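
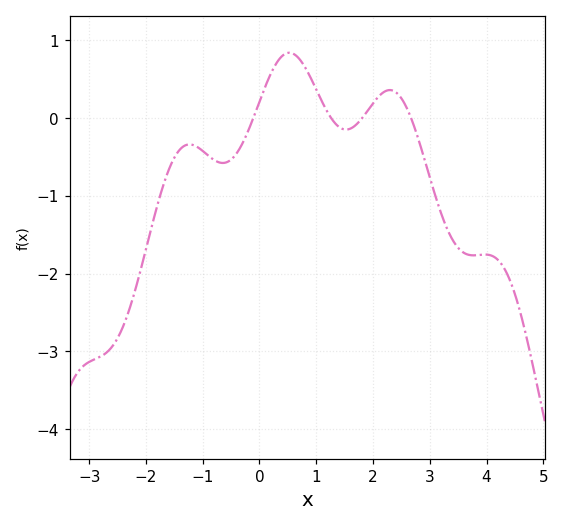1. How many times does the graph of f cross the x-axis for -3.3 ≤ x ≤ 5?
4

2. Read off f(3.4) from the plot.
-1.6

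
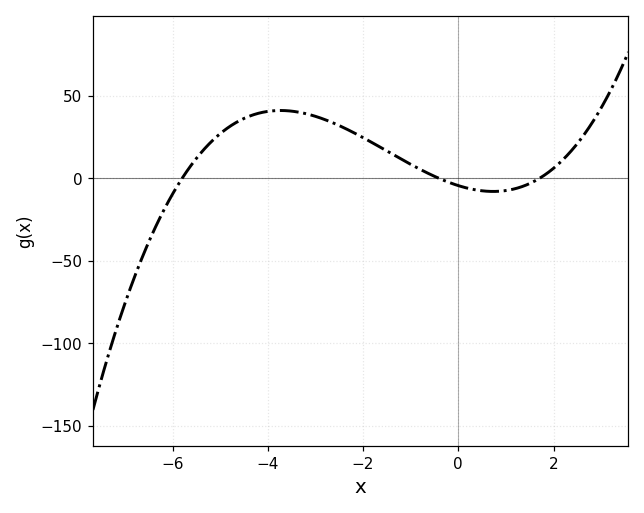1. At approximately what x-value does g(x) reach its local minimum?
0.8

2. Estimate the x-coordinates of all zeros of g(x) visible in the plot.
-5.8, -0.4, 1.6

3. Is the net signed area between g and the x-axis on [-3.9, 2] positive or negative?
positive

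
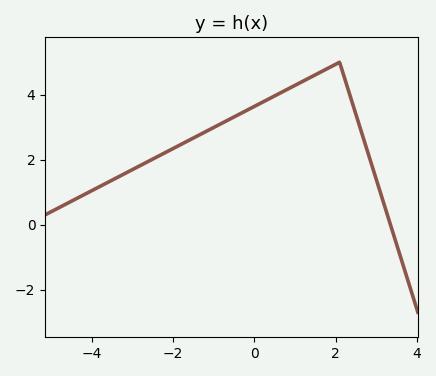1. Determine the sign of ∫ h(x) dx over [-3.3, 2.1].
positive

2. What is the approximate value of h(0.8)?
4.2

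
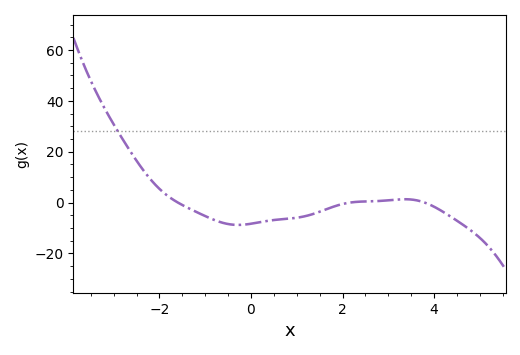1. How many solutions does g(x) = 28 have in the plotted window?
1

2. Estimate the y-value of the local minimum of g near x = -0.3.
-8.77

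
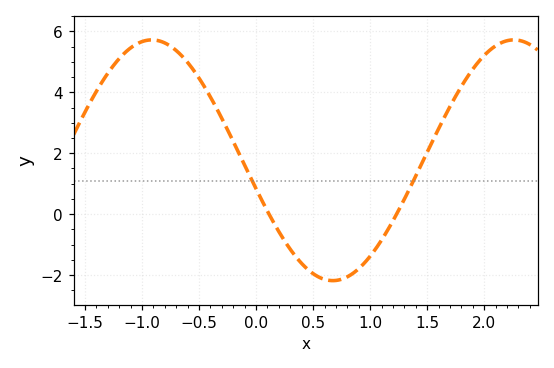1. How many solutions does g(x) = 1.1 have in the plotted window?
2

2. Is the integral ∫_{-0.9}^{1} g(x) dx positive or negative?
positive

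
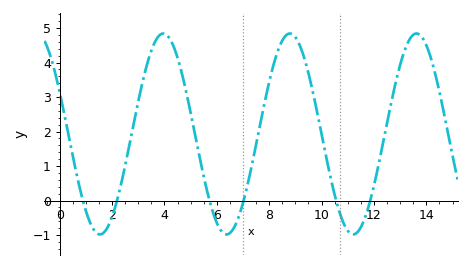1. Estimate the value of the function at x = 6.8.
-0.543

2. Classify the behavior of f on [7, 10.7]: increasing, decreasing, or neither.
neither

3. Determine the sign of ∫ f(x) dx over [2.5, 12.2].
positive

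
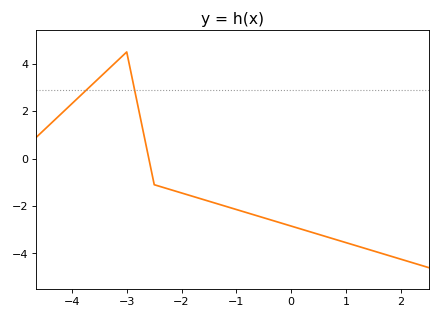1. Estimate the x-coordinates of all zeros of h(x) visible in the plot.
-2.6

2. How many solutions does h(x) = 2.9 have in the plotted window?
2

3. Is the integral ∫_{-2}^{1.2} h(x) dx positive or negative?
negative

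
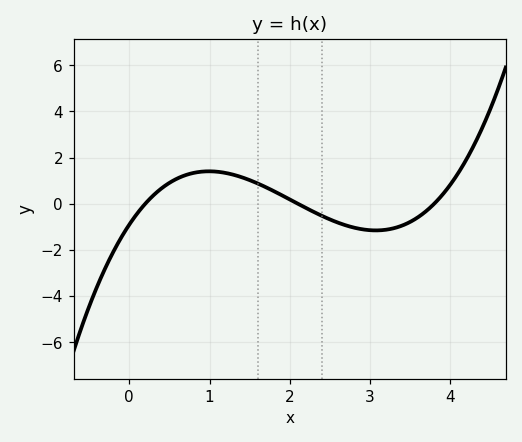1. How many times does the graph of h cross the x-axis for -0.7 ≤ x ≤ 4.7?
3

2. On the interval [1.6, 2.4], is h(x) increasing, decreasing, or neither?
decreasing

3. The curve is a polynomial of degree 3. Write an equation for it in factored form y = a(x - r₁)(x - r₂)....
y = 0.57(x - 0.2)(x - 2.1)(x - 3.8)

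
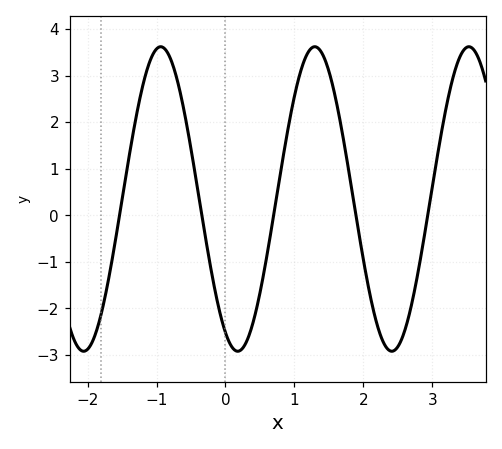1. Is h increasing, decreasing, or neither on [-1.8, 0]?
neither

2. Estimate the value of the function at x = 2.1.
-1.7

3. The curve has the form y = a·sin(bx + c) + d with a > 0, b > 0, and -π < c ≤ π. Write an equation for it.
y = 3.27sin(2.8x - 2.1) + 0.35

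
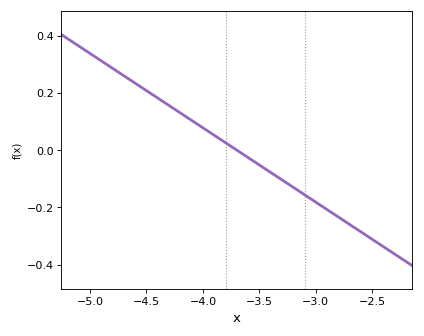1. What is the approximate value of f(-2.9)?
-0.2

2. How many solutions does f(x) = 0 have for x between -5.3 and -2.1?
1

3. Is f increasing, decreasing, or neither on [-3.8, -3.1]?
decreasing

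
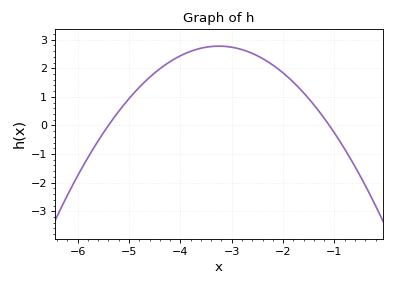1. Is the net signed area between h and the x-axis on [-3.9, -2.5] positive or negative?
positive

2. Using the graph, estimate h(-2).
1.8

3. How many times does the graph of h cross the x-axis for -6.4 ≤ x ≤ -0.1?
2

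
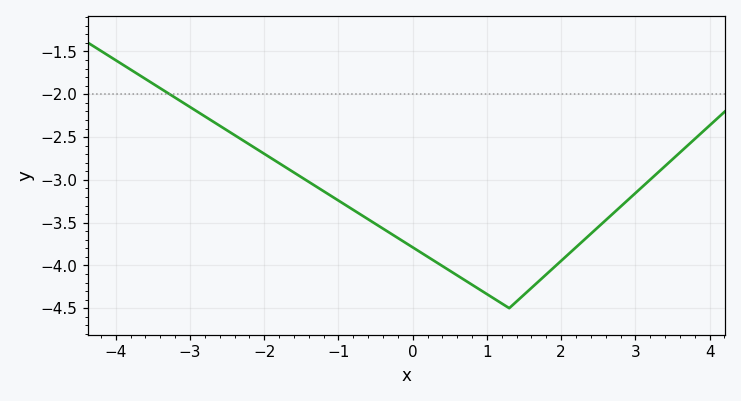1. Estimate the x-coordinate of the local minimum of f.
1.2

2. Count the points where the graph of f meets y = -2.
1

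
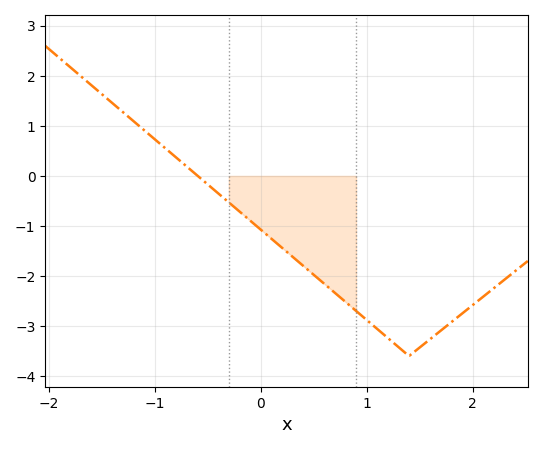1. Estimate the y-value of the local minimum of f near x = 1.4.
-3.6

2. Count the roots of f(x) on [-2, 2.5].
1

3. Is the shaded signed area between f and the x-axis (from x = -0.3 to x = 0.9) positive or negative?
negative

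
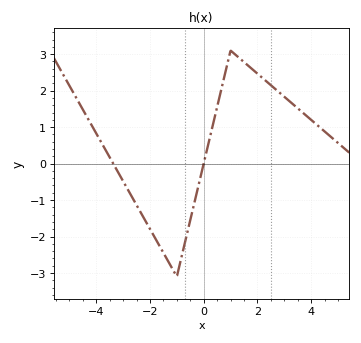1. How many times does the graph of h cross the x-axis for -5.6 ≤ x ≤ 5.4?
2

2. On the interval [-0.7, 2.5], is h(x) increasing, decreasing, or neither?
neither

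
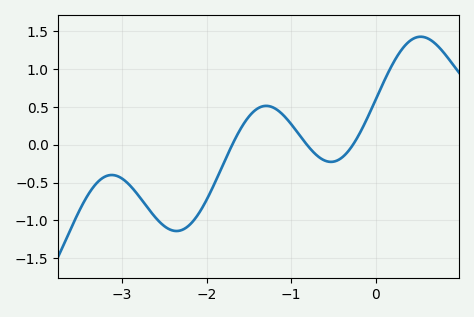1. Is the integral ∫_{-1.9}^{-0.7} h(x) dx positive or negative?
positive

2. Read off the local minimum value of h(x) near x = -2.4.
-1.15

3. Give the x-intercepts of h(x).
-1.7, -0.8, -0.3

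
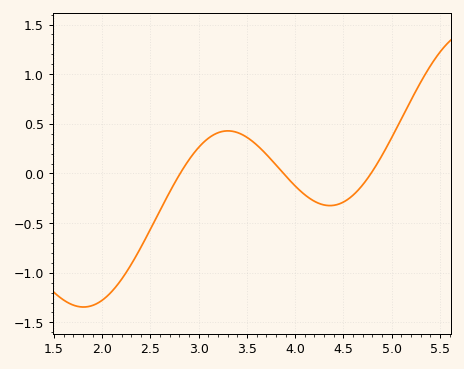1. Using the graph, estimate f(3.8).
0.087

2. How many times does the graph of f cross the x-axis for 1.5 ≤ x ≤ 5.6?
3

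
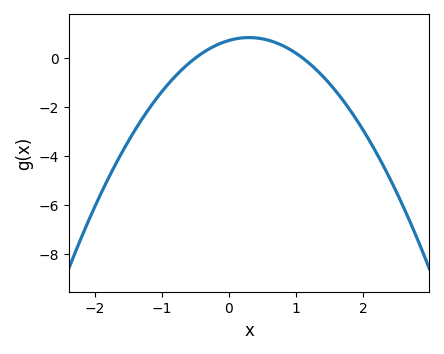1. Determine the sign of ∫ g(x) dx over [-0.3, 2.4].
negative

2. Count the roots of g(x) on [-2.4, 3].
2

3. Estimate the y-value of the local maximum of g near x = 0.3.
0.8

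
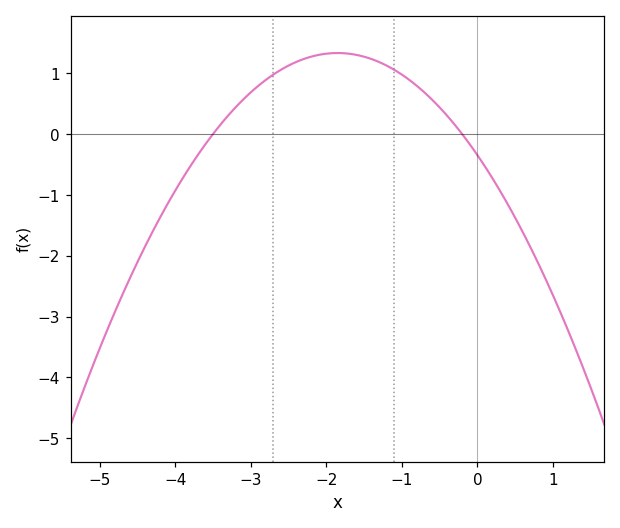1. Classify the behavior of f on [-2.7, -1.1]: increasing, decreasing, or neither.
neither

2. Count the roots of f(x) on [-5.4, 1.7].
2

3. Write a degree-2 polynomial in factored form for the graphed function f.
y = -0.49(x + 3.5)(x + 0.2)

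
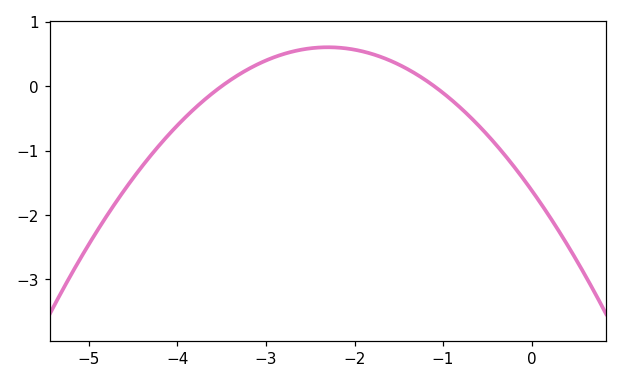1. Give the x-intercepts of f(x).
-3.5, -1.1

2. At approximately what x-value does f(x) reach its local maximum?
-2.3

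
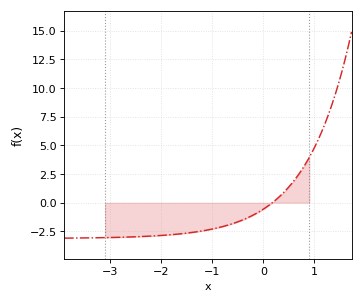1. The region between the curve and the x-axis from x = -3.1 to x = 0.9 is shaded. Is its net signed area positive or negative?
negative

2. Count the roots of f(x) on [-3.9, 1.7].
1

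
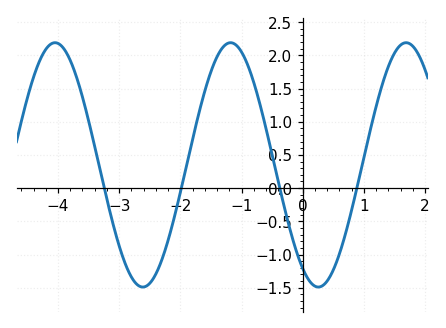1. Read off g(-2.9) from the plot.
-1.14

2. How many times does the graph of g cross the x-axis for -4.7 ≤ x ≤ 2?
4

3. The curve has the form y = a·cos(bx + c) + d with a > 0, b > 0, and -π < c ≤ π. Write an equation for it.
y = 1.84cos(2.19x + 2.58) + 0.35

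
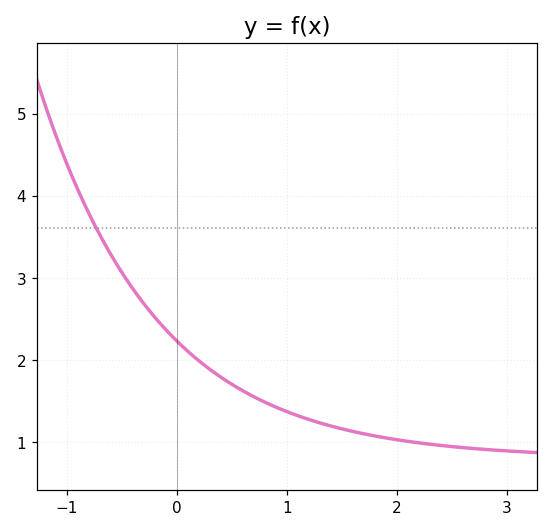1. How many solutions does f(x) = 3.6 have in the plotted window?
1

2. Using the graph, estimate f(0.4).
1.8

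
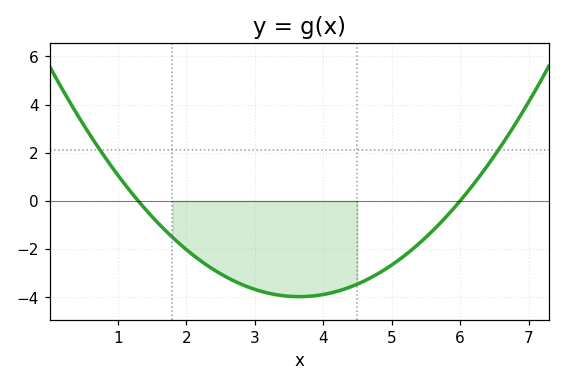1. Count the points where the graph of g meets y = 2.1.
2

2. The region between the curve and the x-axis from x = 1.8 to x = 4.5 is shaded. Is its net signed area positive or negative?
negative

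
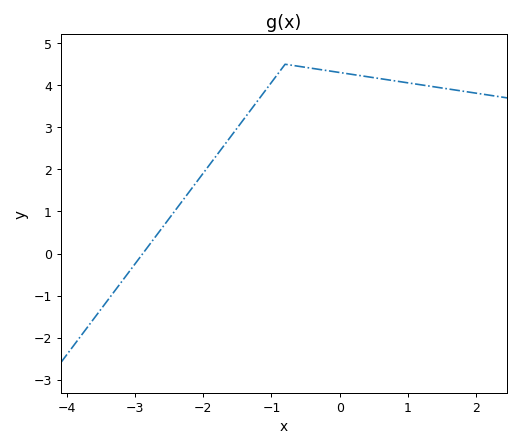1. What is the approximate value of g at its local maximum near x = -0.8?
4.5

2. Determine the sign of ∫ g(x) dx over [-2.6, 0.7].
positive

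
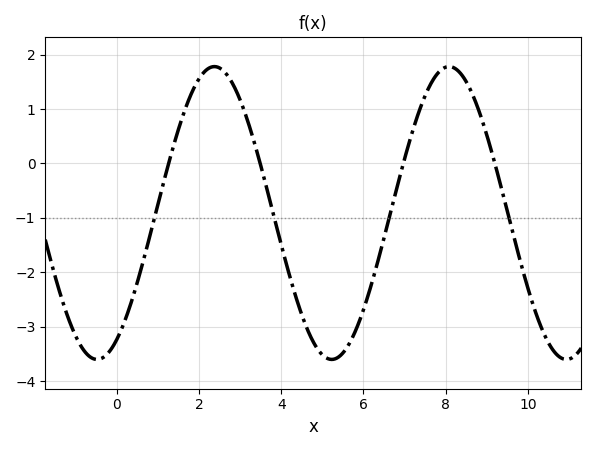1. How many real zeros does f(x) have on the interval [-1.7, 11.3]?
4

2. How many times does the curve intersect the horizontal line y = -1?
4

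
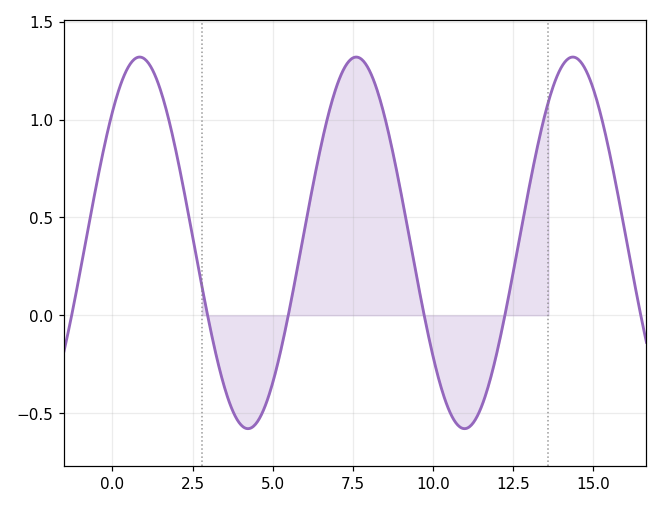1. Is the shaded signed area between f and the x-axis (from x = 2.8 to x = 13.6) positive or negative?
positive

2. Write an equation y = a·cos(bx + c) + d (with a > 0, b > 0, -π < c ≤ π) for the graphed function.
y = 0.95cos(0.93x - 0.79) + 0.37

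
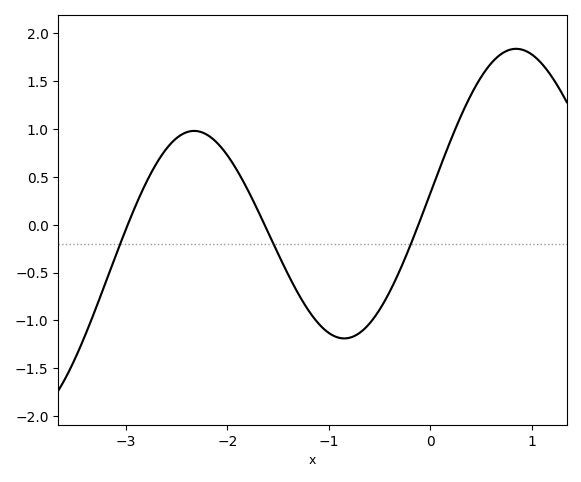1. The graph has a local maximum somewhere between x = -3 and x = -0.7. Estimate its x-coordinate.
-2.33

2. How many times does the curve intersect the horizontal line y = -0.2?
3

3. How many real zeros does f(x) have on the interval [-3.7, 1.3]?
3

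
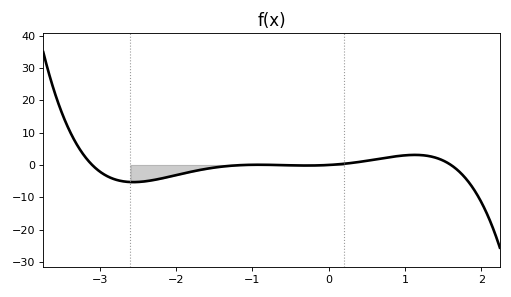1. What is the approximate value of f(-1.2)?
-0.109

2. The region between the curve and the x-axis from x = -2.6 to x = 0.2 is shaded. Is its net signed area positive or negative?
negative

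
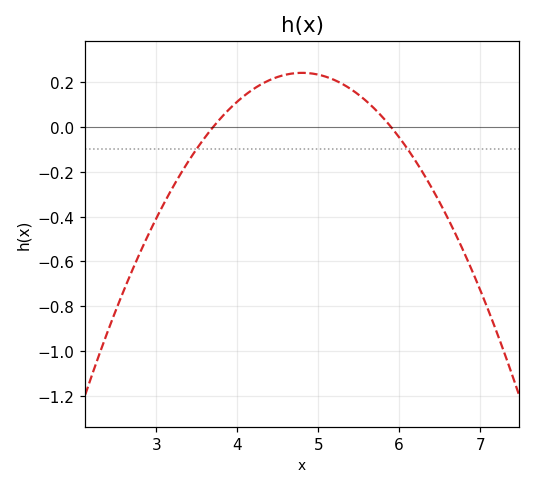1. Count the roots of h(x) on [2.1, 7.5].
2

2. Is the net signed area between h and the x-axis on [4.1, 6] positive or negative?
positive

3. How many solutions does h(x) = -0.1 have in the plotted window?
2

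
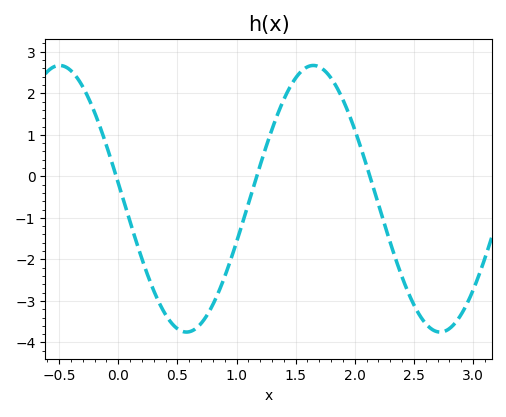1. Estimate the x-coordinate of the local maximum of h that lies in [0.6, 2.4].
1.6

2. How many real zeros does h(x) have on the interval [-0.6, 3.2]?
3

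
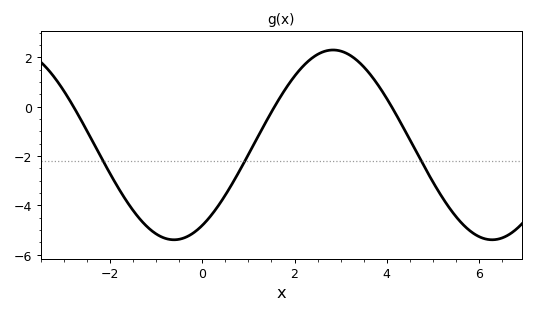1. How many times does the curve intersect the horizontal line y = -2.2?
3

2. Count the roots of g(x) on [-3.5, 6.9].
3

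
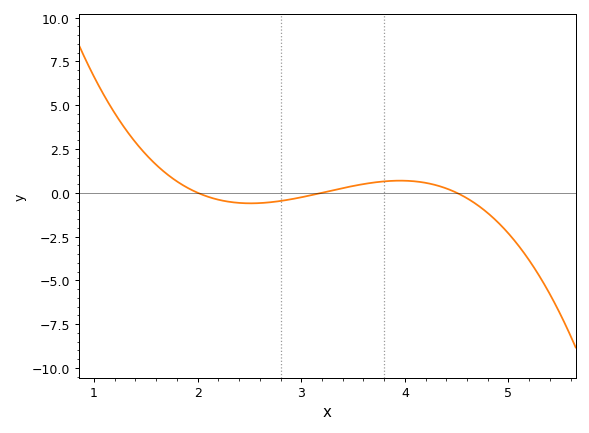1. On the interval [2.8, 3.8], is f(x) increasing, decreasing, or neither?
increasing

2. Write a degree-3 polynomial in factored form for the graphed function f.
y = -0.86(x - 2)(x - 3.2)(x - 4.5)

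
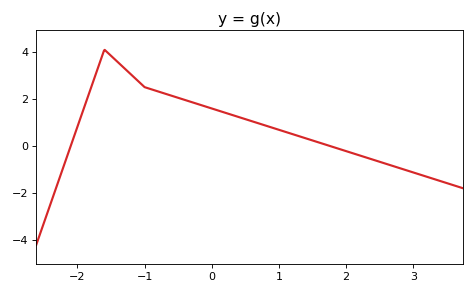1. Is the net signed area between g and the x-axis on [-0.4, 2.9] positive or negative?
positive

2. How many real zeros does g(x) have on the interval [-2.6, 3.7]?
2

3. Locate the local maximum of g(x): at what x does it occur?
-1.6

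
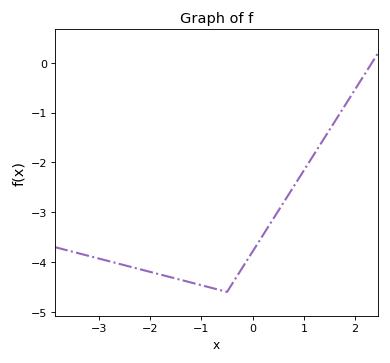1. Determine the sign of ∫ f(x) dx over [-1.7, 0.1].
negative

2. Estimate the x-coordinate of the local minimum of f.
-0.5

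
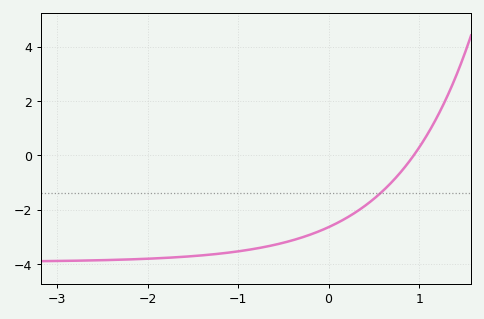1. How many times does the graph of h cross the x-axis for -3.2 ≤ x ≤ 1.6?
1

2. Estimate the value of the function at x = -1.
-3.6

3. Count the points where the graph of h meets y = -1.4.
1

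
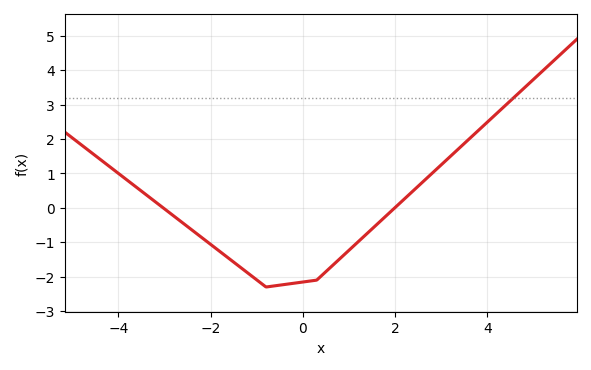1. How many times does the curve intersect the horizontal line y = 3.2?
1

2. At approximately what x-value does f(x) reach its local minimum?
-0.799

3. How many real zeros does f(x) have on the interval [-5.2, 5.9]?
2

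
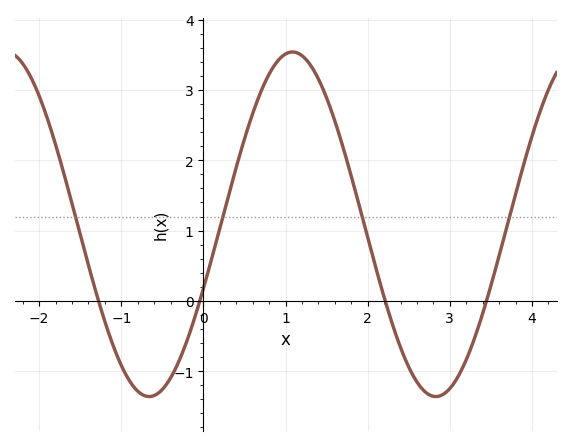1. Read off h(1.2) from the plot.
3.5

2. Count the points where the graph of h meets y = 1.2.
4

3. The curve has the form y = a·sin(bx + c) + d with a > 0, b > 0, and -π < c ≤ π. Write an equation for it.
y = 2.45sin(1.8x - 0.38) + 1.09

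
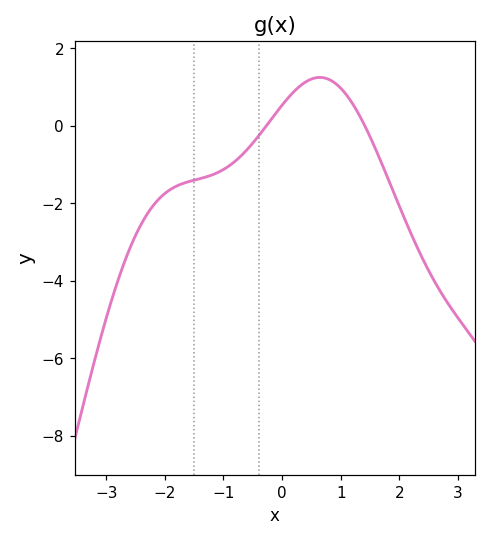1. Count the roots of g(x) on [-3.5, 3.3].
2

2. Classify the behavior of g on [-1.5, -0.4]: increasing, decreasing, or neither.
increasing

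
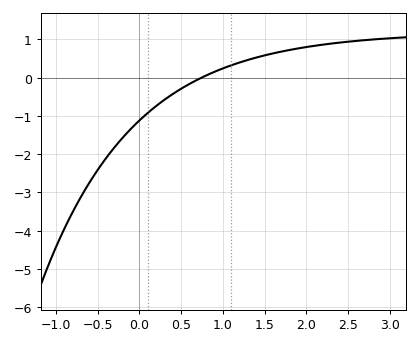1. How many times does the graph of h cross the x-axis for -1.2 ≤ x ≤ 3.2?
1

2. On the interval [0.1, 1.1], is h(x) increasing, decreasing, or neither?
increasing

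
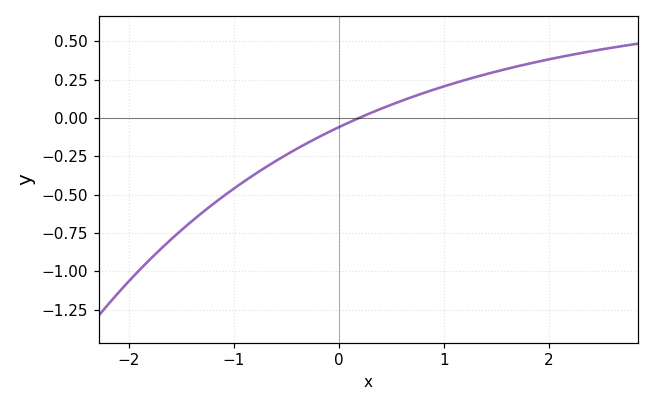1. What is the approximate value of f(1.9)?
0.35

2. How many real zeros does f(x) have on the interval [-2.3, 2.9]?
1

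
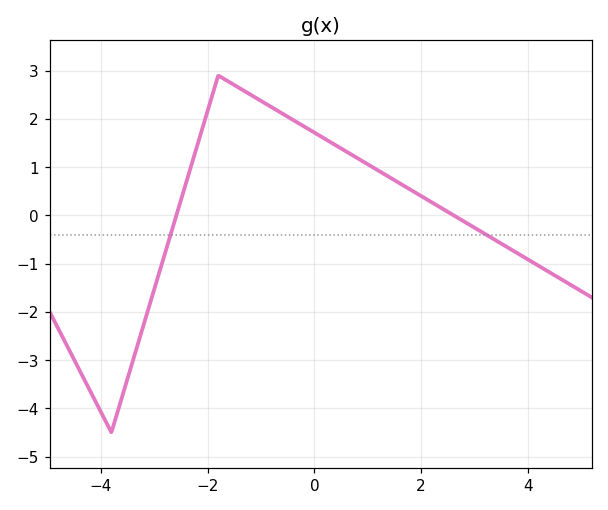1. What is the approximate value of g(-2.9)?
-1.2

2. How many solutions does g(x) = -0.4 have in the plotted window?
2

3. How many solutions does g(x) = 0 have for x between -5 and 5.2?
2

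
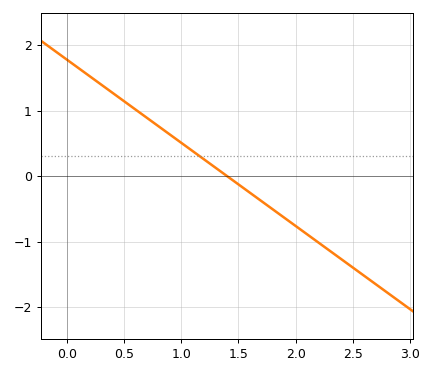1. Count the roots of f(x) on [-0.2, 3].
1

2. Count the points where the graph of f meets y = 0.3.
1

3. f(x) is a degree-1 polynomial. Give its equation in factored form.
y = -1.27(x - 1.4)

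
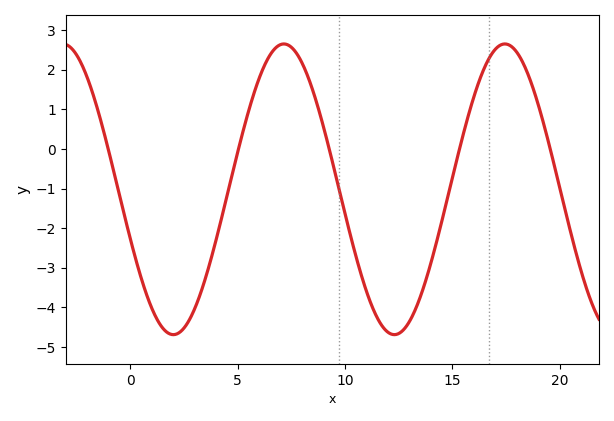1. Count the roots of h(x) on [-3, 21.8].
5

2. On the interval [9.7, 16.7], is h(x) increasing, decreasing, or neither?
neither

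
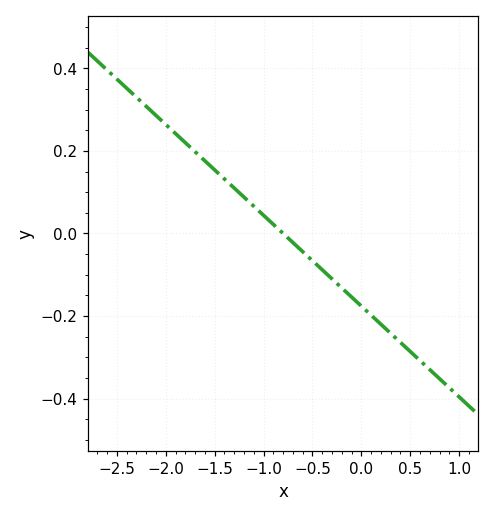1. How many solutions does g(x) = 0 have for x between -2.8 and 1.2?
1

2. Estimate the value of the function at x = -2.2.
0.3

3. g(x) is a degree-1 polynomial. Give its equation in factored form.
y = -0.22(x + 0.8)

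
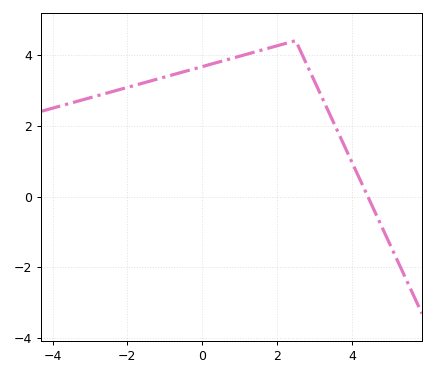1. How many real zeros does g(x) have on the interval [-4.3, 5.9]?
1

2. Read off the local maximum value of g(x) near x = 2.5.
4.4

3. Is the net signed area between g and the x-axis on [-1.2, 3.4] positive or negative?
positive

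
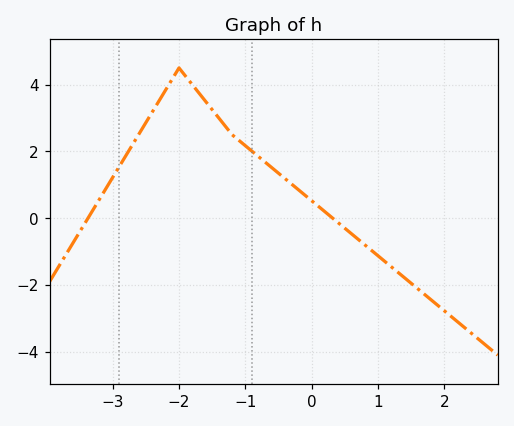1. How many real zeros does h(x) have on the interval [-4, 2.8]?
2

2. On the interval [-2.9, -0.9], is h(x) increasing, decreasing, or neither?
neither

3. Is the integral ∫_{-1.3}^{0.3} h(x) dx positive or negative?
positive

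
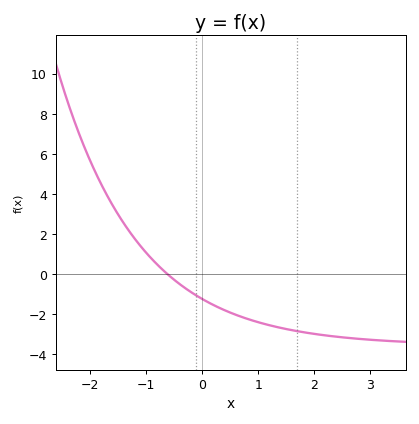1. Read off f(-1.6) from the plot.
3.46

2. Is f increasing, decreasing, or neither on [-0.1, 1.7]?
decreasing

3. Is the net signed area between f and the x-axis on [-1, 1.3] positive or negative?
negative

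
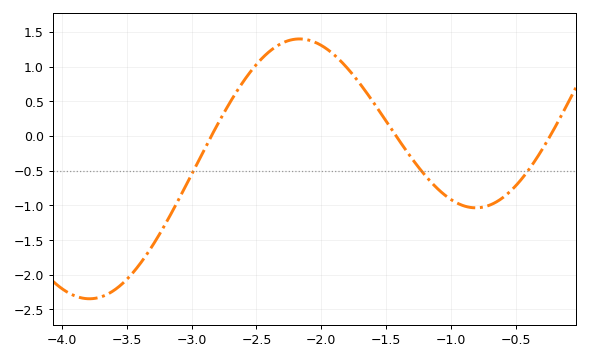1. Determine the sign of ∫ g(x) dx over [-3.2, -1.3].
positive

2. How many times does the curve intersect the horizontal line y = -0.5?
3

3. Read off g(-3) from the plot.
-0.556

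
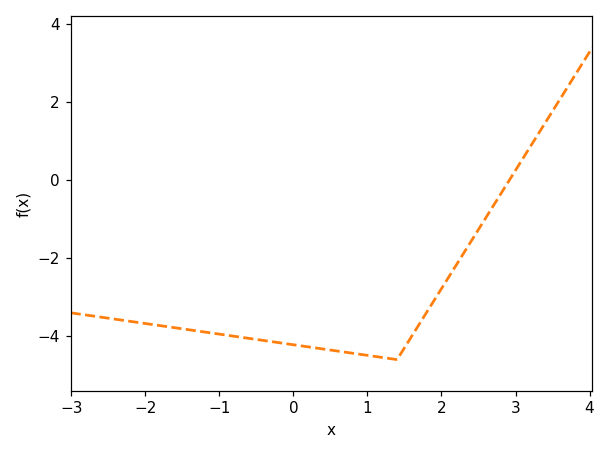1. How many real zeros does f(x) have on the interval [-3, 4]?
1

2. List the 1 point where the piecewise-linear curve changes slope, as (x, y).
(1.4, -4.6)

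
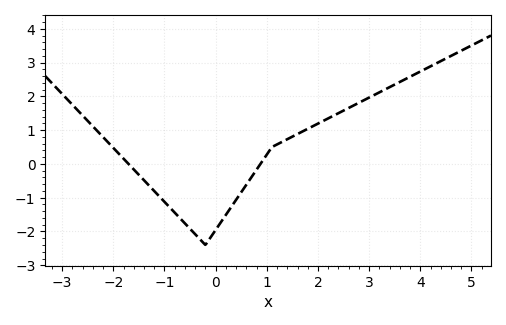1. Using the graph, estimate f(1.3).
0.7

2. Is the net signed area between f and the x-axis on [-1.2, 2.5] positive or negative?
negative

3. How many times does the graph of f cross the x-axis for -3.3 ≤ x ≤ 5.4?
2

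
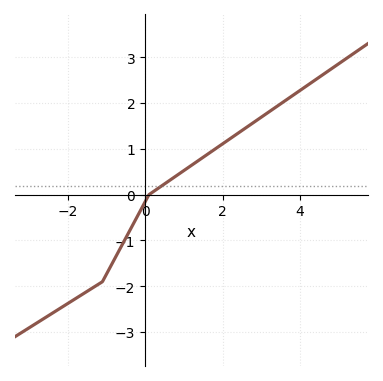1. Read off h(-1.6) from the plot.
-2.2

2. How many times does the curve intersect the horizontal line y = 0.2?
1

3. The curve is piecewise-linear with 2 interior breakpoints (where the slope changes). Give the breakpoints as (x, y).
(-1.1, -1.9); (0.1, 0)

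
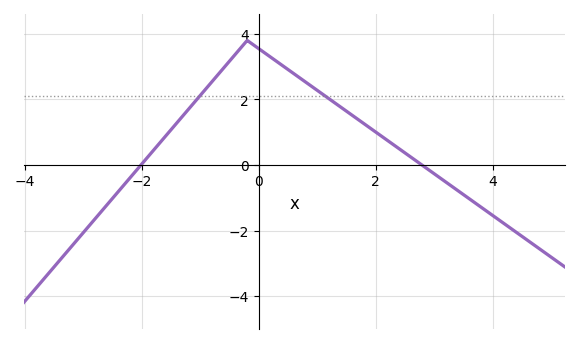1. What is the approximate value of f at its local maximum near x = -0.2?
3.8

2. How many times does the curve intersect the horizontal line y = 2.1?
2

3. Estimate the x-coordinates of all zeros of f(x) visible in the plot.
-2, 2.8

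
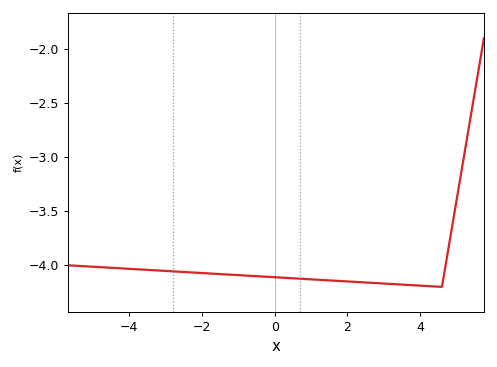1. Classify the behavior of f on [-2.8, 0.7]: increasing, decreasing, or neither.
decreasing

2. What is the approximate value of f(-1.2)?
-4.09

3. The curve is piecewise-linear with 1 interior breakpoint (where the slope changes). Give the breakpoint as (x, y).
(4.6, -4.2)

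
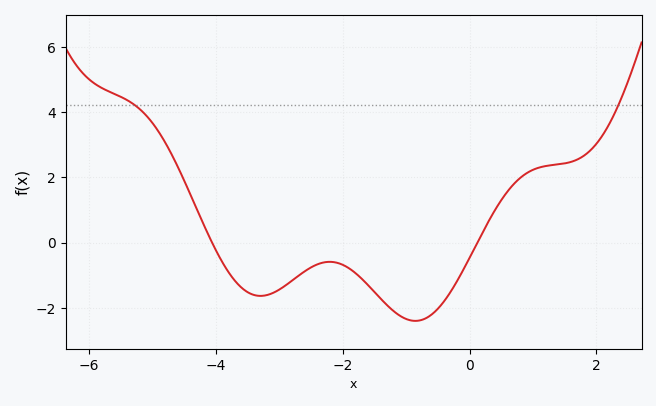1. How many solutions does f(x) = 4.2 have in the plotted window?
2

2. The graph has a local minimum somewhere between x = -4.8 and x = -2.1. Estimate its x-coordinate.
-3.2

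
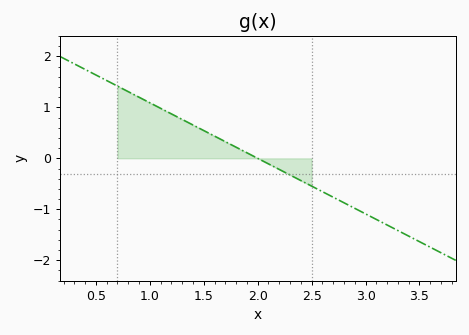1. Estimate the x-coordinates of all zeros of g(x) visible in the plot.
2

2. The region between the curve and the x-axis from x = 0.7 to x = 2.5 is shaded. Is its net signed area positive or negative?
positive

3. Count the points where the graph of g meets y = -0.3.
1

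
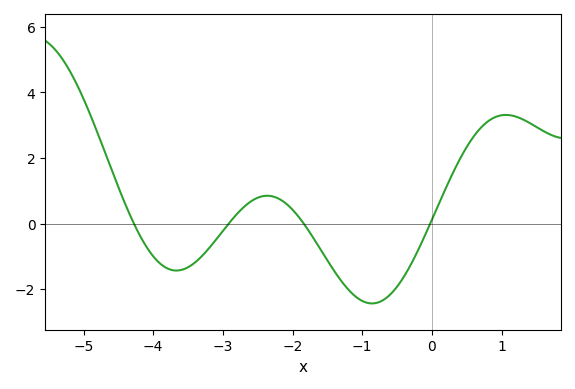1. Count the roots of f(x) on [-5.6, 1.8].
4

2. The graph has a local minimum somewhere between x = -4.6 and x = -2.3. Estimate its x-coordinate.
-3.67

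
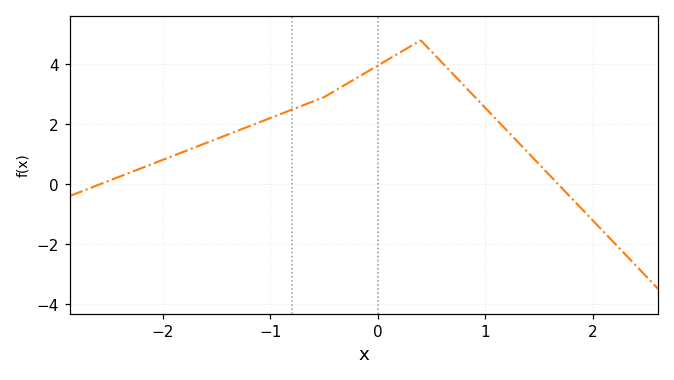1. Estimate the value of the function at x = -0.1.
3.8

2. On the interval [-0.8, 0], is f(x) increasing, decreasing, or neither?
increasing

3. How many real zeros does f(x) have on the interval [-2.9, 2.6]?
2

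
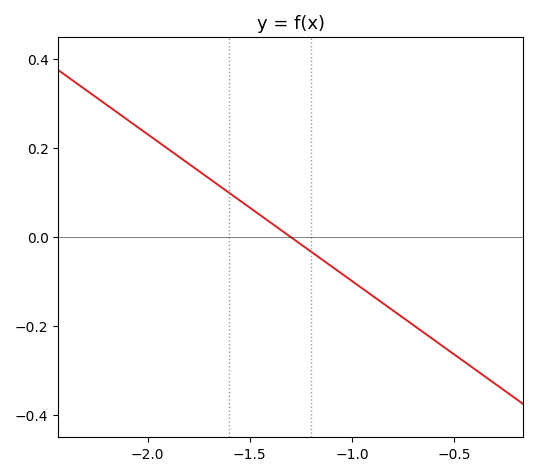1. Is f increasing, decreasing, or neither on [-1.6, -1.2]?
decreasing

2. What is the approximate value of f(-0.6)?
-0.24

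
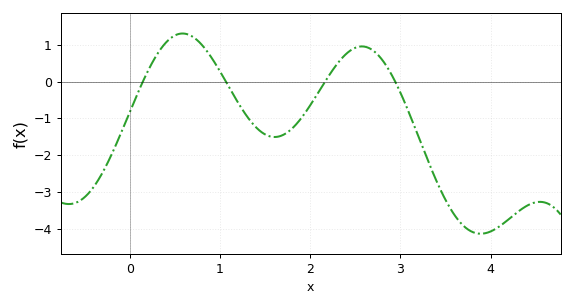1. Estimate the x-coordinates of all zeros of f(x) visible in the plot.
0.145, 1.07, 2.17, 2.94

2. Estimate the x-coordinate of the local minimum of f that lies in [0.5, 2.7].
1.61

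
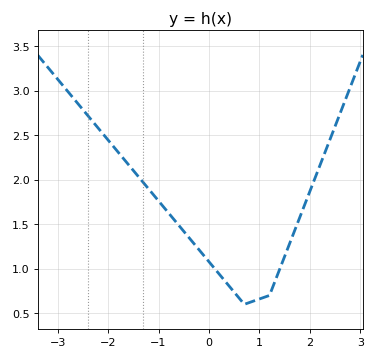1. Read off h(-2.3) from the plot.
2.65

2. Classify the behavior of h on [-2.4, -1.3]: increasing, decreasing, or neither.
decreasing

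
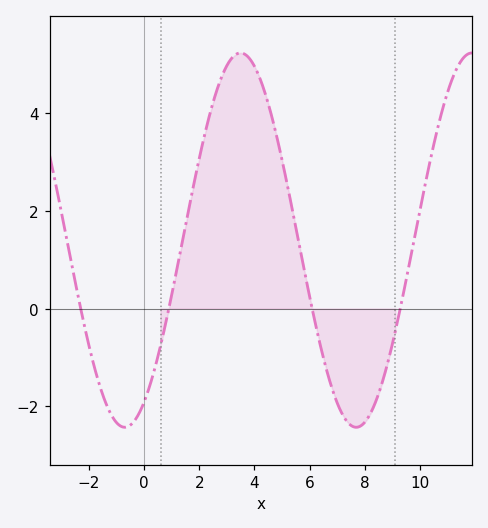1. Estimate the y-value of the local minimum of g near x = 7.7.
-2.43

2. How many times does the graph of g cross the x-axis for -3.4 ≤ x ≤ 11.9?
4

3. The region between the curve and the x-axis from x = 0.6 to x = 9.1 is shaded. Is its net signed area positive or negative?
positive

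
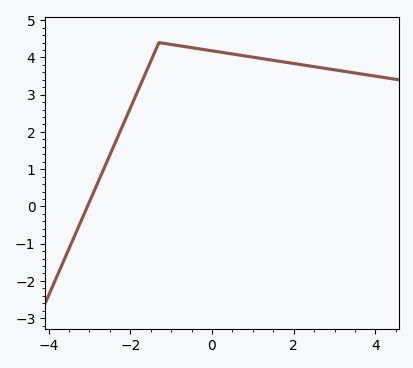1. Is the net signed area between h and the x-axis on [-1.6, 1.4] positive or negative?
positive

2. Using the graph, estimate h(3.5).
3.58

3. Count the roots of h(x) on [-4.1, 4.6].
1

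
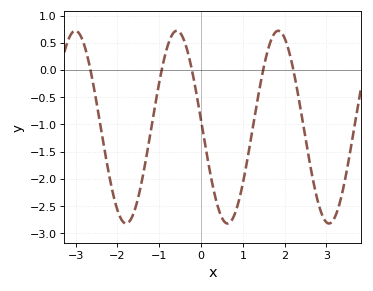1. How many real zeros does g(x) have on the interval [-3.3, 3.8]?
5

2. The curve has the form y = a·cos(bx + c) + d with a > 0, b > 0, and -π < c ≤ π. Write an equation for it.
y = 1.77cos(2.6x + 1.5) - 1.05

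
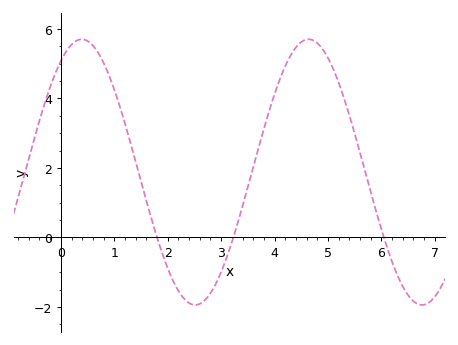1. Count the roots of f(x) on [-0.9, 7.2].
3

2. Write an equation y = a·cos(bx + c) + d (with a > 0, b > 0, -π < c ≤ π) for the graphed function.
y = 3.82cos(1.48x - 0.58) + 1.88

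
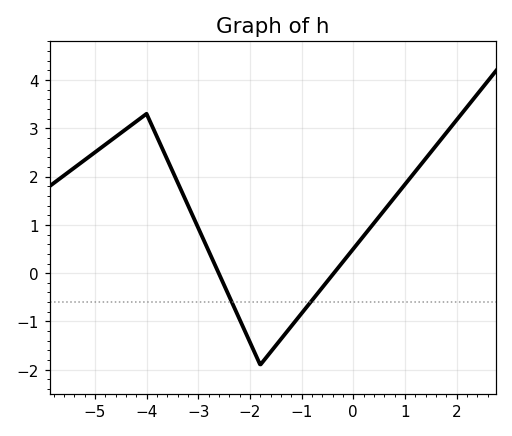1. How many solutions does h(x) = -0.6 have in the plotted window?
2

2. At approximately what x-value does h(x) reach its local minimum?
-1.8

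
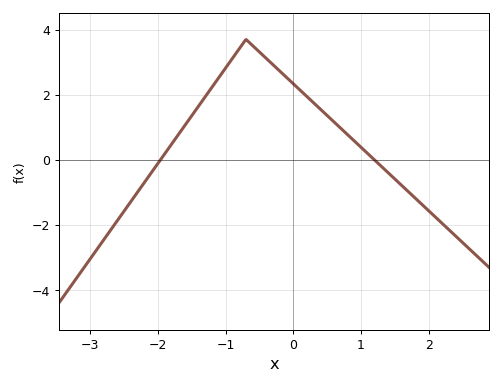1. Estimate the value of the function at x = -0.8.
3.41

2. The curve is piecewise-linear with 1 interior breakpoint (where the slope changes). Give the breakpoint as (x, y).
(-0.7, 3.7)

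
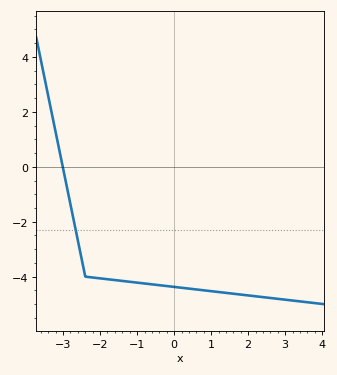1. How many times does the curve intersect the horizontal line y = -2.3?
1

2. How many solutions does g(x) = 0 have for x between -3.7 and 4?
1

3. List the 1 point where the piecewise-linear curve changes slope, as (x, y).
(-2.4, -4)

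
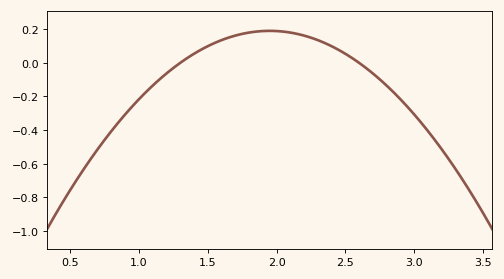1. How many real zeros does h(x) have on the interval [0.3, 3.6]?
2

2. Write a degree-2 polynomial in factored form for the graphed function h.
y = -0.45(x - 1.3)(x - 2.6)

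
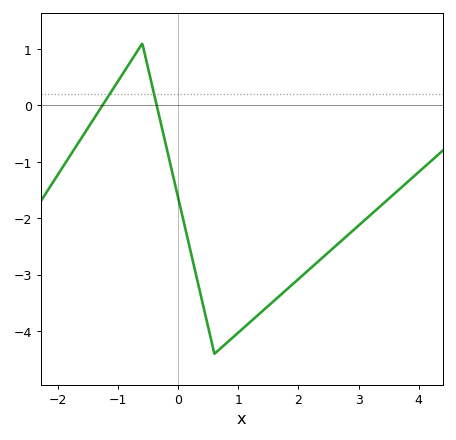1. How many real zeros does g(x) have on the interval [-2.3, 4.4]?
2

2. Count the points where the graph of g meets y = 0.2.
2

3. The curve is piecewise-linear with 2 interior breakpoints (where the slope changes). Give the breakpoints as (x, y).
(-0.6, 1.1); (0.6, -4.4)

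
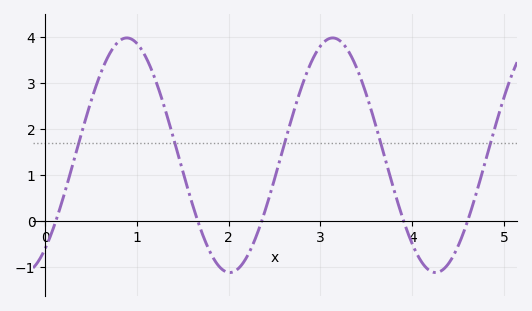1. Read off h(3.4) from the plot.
3.3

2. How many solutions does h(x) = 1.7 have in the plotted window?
5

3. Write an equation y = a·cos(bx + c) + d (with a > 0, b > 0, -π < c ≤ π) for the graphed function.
y = 2.55cos(2.8x - 2.5) + 1.43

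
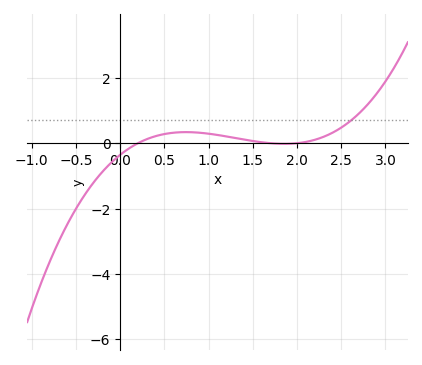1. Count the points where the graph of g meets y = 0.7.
1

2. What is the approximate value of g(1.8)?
-0.017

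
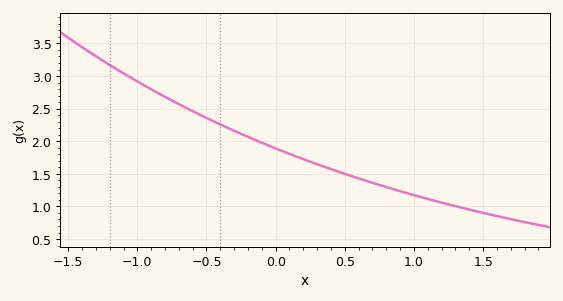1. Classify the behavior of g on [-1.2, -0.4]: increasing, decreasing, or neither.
decreasing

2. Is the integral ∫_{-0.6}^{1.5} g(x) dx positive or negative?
positive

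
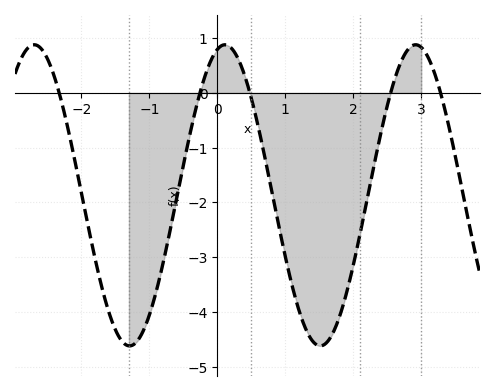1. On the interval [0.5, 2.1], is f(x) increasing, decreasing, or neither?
neither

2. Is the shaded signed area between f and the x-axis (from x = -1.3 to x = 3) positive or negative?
negative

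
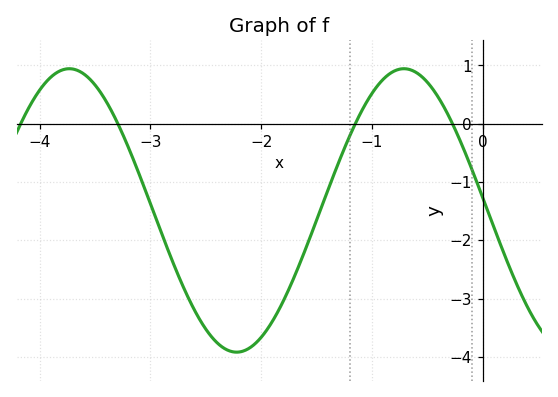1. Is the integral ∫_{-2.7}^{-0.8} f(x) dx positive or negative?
negative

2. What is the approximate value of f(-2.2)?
-3.9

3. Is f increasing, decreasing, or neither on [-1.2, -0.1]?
neither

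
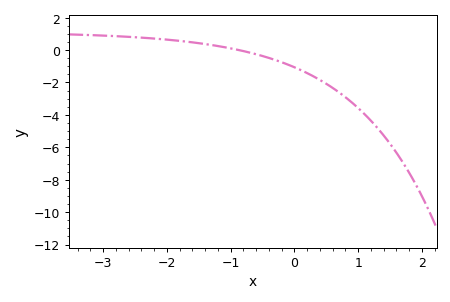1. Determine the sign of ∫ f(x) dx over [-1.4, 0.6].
negative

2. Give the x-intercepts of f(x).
-0.871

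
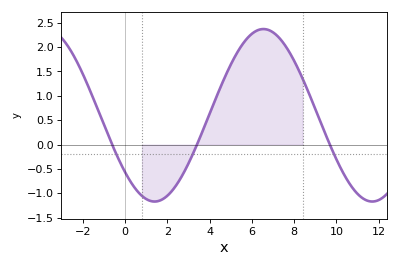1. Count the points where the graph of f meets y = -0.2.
3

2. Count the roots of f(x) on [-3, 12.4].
3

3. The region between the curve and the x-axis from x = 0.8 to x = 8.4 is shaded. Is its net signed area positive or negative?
positive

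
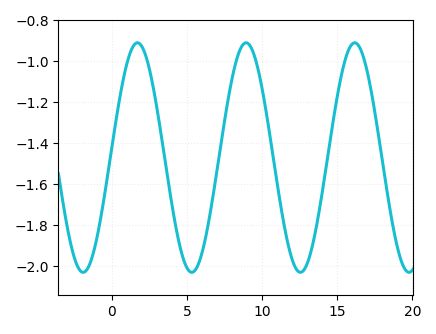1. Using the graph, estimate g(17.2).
-1.12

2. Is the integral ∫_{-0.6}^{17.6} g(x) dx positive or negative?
negative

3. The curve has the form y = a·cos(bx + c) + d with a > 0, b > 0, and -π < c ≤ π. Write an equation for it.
y = 0.56cos(0.87x - 1.49) - 1.47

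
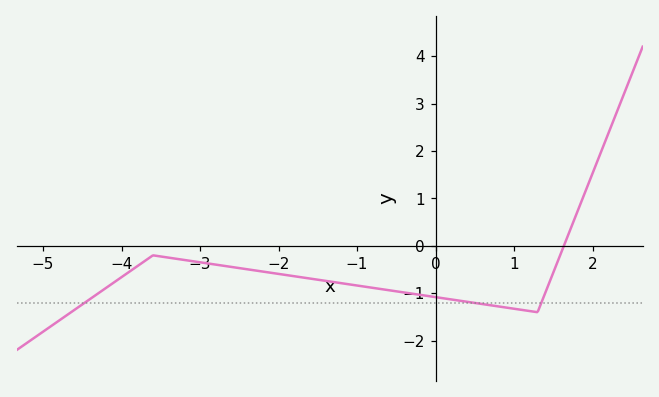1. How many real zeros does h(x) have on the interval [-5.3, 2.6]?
1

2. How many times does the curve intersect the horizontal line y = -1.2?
3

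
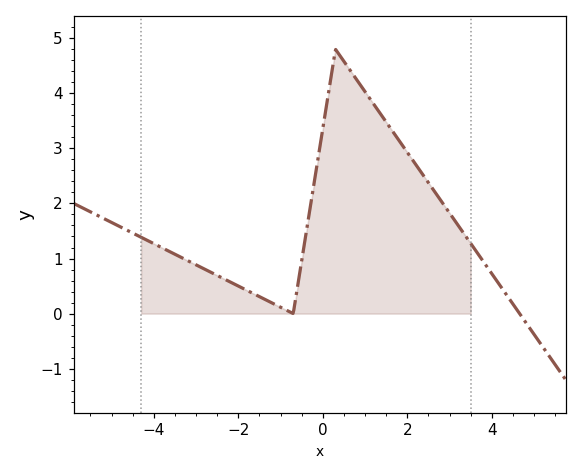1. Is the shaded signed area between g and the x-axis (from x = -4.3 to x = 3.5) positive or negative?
positive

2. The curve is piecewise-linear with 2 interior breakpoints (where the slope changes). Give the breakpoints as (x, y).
(-0.7, 0); (0.3, 4.8)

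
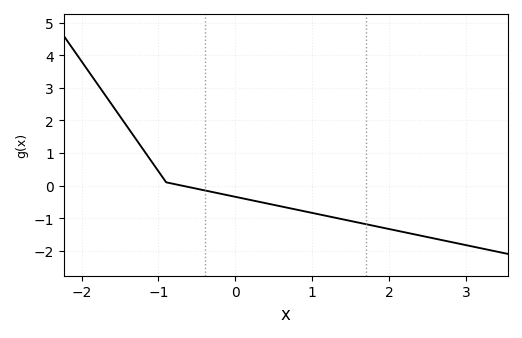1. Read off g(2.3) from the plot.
-1.5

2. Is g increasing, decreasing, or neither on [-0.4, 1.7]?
decreasing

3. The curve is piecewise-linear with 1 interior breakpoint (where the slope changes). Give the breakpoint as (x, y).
(-0.9, 0.1)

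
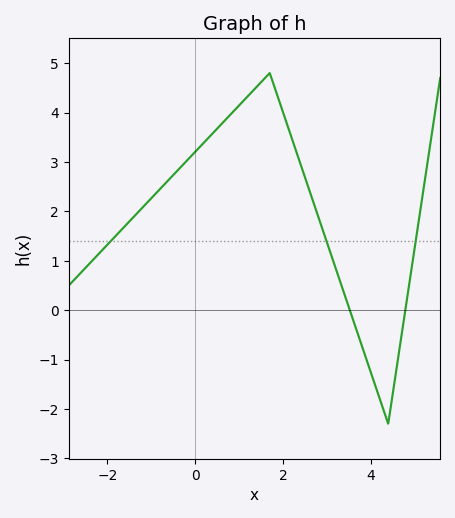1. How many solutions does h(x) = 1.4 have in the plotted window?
3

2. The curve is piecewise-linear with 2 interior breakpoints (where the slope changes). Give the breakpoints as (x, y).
(1.7, 4.8); (4.4, -2.3)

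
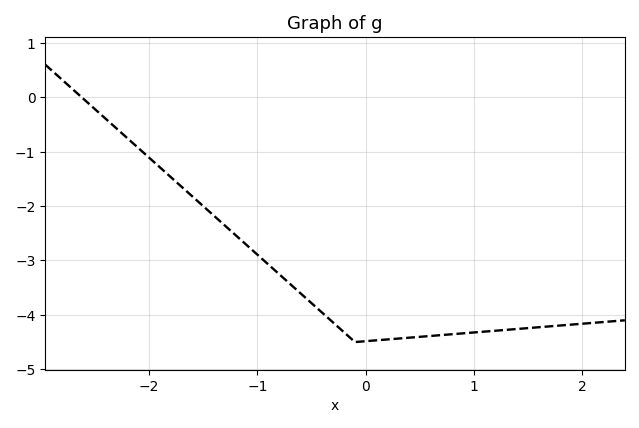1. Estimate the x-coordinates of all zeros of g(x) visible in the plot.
-2.62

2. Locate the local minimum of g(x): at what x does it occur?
-0.099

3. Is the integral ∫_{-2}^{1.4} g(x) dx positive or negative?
negative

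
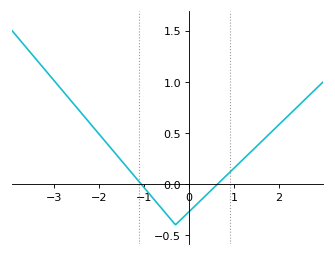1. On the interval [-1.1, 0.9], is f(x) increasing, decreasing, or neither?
neither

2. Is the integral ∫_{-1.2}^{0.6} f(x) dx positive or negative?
negative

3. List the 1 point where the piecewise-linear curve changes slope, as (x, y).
(-0.3, -0.4)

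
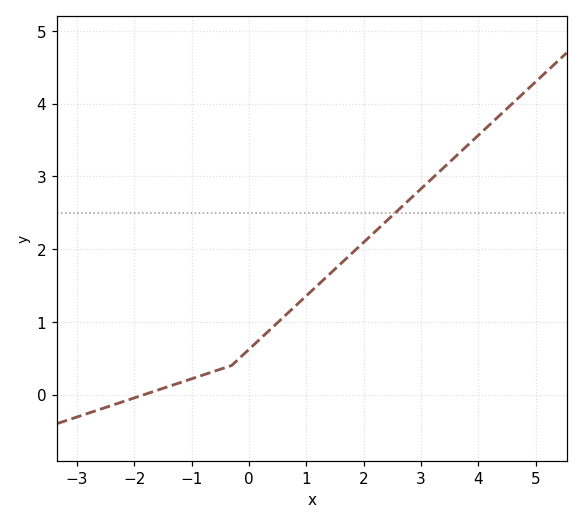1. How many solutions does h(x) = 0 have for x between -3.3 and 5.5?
1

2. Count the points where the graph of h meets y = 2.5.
1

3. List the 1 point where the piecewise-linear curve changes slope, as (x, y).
(-0.3, 0.4)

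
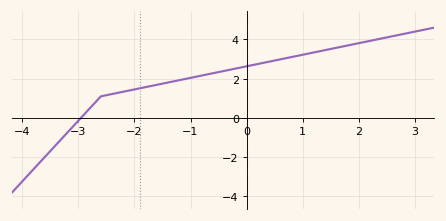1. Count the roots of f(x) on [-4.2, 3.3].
1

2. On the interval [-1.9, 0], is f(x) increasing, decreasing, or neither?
increasing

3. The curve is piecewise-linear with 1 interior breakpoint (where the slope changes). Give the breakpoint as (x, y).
(-2.6, 1.1)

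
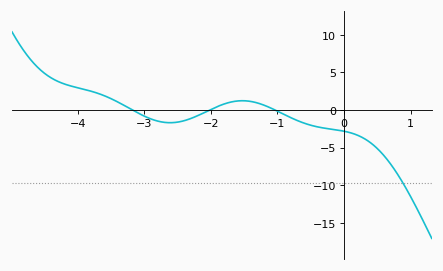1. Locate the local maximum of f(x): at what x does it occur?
-1.5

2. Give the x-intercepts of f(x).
-3.2, -2, -1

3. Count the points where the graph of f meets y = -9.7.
1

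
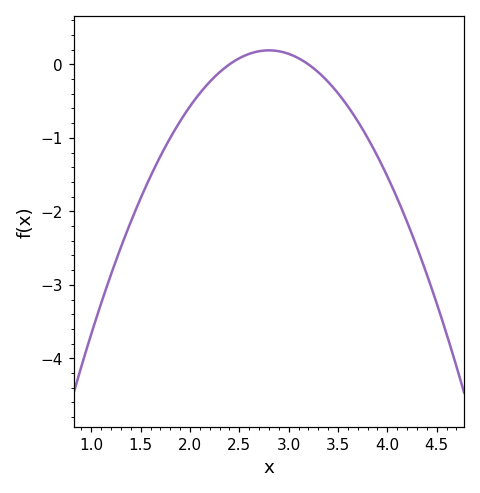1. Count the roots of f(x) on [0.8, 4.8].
2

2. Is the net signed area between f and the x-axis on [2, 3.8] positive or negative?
negative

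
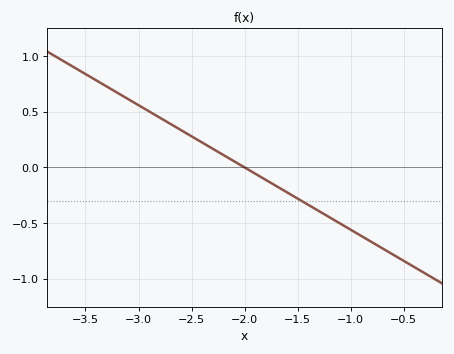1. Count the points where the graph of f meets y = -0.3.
1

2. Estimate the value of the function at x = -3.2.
0.65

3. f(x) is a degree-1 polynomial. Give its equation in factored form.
y = -0.56(x + 2)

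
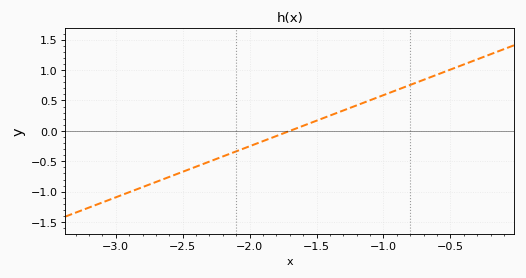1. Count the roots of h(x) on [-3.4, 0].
1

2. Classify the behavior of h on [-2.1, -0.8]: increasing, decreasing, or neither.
increasing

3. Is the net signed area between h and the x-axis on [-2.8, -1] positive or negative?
negative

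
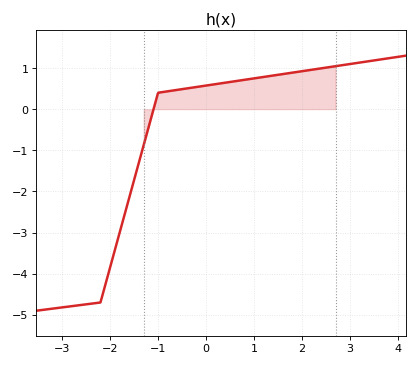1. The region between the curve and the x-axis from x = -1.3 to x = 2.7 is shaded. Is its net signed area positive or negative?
positive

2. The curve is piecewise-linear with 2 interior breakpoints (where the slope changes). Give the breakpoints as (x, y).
(-2.2, -4.7); (-1, 0.4)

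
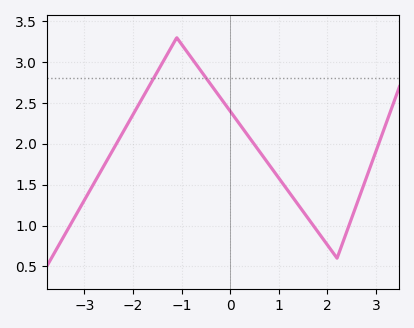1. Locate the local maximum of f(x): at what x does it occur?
-1.1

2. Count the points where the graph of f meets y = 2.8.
2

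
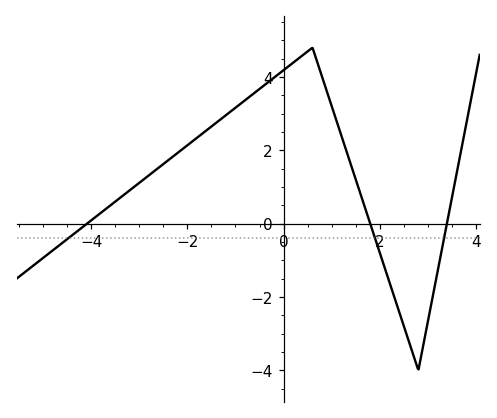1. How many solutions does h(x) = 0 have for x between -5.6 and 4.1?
3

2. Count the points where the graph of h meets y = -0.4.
3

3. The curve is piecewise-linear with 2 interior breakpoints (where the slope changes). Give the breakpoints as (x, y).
(0.6, 4.8); (2.8, -4)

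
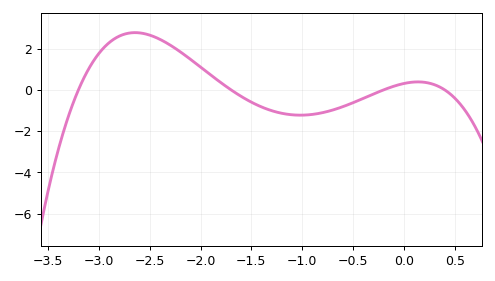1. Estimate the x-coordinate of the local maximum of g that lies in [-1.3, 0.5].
0.1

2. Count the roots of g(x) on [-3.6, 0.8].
4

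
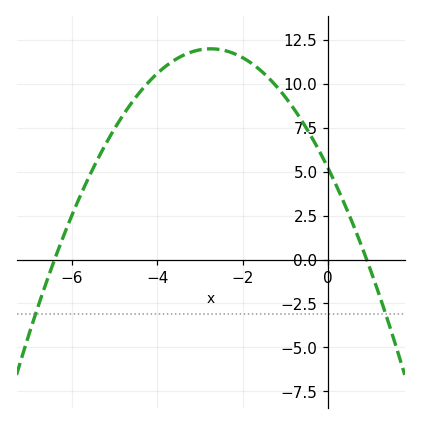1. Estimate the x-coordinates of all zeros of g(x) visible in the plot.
-6.4, 0.9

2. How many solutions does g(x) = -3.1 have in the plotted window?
2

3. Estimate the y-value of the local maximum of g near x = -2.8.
12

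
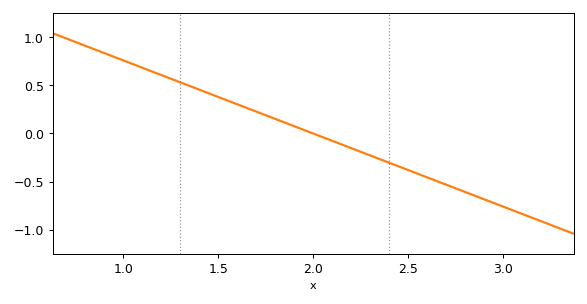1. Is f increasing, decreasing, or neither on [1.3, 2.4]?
decreasing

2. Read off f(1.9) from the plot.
0.076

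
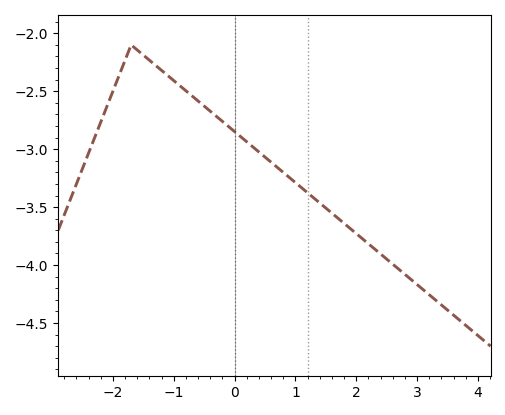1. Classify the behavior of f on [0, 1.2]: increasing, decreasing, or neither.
decreasing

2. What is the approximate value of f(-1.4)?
-2.25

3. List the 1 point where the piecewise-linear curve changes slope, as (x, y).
(-1.7, -2.1)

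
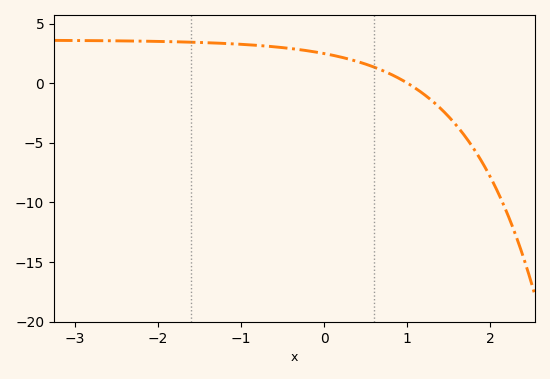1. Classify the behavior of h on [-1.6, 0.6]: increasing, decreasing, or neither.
decreasing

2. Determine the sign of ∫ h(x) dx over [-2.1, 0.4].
positive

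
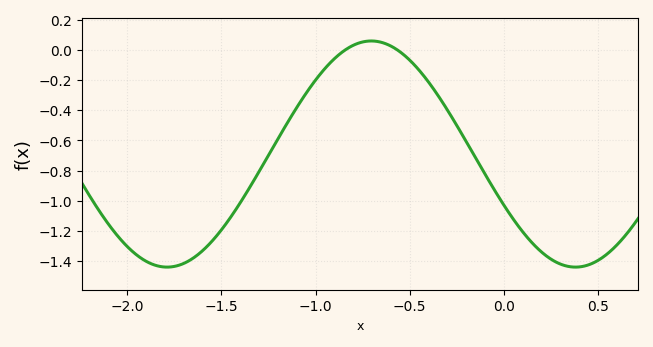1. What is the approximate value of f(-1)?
-0.2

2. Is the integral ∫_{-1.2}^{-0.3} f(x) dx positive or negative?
negative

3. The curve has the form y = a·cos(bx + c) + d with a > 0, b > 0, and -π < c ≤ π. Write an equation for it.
y = 0.75cos(2.9x + 2) - 0.69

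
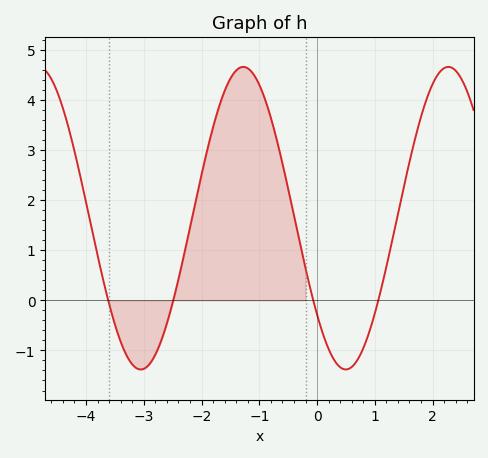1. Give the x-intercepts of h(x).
-3.62, -2.49, -0.066, 1.06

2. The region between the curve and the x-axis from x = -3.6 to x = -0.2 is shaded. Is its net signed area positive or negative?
positive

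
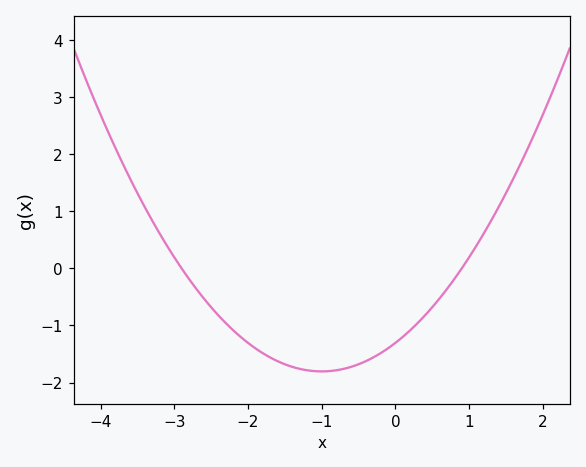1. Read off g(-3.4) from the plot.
1.1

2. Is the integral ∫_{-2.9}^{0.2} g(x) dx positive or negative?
negative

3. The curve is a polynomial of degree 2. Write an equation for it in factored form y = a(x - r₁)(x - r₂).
y = 0.5(x + 2.9)(x - 0.9)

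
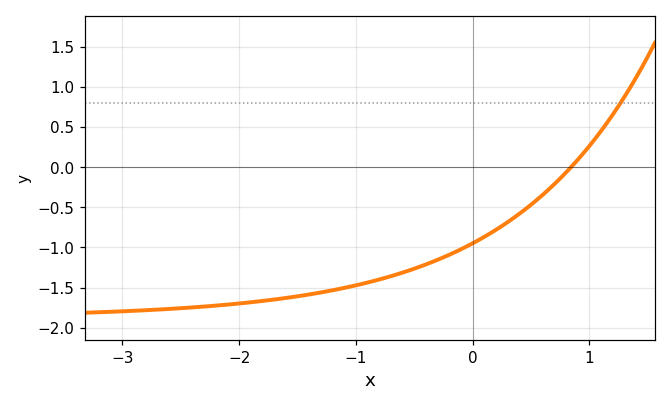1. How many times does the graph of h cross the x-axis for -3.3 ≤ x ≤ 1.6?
1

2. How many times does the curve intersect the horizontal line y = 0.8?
1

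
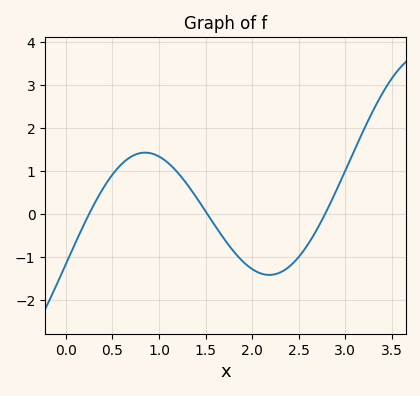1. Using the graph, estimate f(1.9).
-1.1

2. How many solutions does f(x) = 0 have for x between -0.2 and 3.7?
3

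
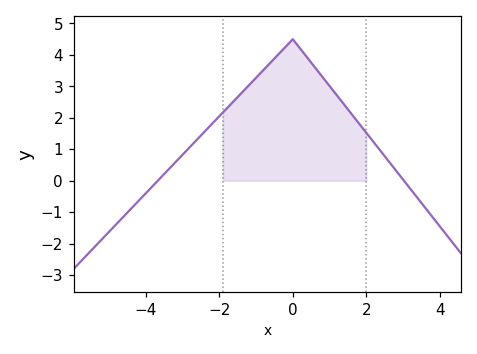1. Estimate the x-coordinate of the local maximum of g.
0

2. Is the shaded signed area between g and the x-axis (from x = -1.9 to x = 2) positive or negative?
positive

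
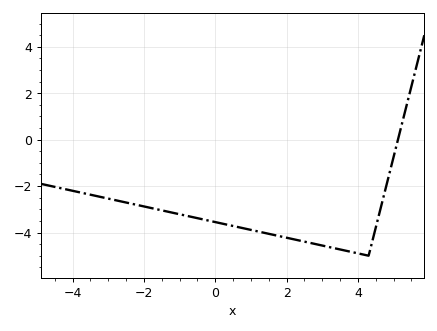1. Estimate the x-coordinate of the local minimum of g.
4.2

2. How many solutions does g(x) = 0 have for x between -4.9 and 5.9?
1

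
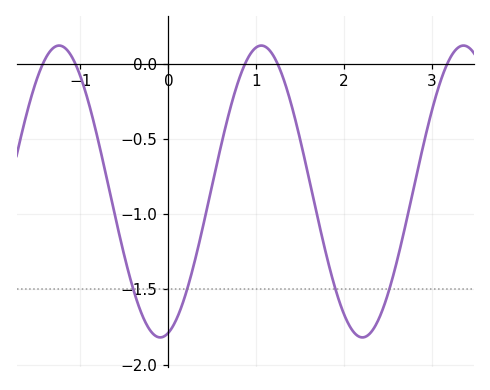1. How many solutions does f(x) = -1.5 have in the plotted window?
4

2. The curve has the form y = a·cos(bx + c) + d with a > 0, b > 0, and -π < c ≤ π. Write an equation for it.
y = 0.97cos(2.73x - 2.89) - 0.85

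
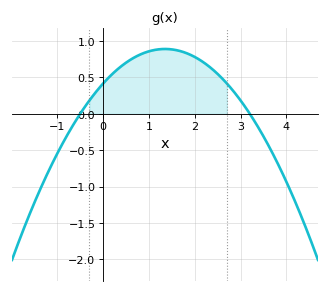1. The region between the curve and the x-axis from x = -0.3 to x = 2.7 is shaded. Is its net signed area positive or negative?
positive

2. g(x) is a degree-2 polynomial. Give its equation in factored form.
y = -0.26(x + 0.5)(x - 3.2)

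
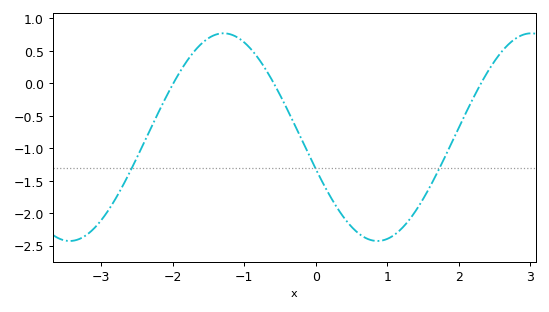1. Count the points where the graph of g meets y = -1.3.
3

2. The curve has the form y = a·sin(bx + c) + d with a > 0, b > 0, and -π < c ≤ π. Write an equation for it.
y = 1.6sin(1.46x - 2.83) - 0.83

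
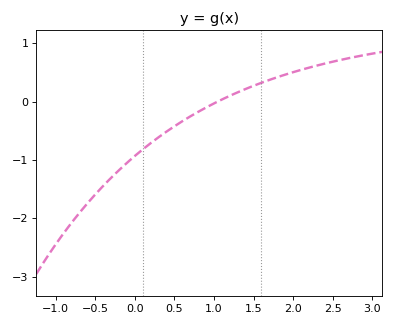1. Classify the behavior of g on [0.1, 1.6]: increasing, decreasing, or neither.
increasing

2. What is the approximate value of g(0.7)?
-0.3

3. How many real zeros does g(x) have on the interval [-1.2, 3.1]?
1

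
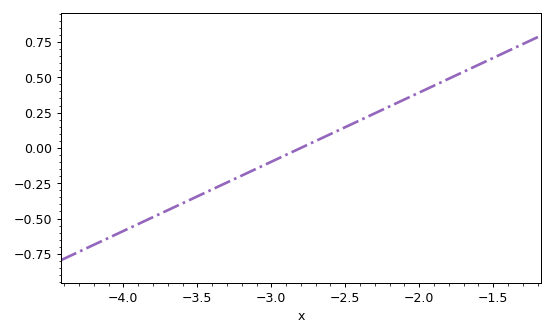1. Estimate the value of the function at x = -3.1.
-0.147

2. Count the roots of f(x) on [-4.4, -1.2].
1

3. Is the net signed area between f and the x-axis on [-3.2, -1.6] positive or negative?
positive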